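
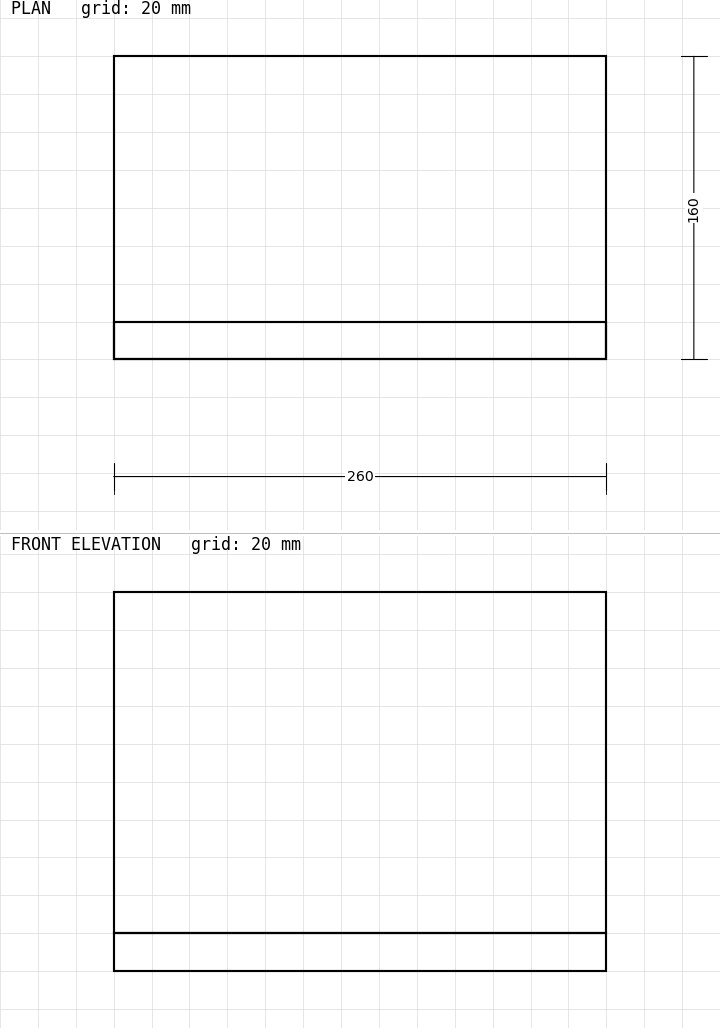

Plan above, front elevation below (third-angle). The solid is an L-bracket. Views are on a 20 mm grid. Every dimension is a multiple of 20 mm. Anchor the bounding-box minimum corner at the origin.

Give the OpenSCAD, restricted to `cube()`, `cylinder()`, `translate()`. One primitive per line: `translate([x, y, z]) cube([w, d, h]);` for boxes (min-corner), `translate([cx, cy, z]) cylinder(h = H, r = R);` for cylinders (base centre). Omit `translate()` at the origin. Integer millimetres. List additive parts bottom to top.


cube([260, 160, 20]);
translate([0, 0, 20]) cube([260, 20, 180]);


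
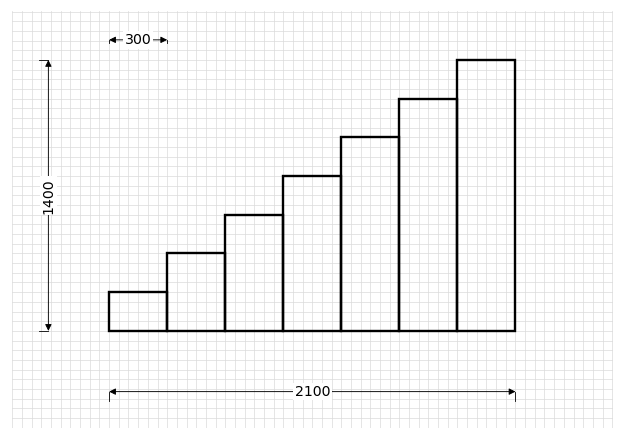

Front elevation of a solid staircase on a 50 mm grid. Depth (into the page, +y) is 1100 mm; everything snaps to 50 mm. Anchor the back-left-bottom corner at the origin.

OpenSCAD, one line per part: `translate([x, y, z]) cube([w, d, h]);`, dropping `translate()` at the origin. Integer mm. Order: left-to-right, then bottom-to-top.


cube([300, 1100, 200]);
translate([300, 0, 0]) cube([300, 1100, 400]);
translate([600, 0, 0]) cube([300, 1100, 600]);
translate([900, 0, 0]) cube([300, 1100, 800]);
translate([1200, 0, 0]) cube([300, 1100, 1000]);
translate([1500, 0, 0]) cube([300, 1100, 1200]);
translate([1800, 0, 0]) cube([300, 1100, 1400]);


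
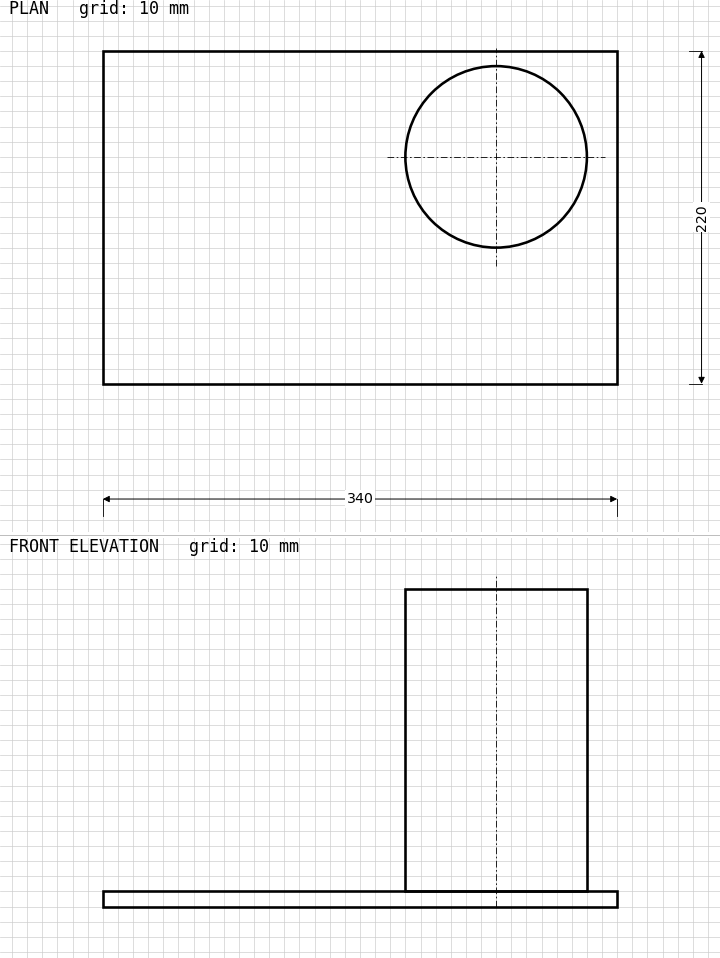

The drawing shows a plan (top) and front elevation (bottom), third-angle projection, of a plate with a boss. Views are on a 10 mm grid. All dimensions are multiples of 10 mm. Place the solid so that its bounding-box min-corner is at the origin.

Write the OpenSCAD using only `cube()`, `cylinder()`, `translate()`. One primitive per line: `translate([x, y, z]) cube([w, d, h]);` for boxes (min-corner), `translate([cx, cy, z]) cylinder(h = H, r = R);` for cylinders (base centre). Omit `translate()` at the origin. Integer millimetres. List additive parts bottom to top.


cube([340, 220, 10]);
translate([260, 150, 10]) cylinder(h = 200, r = 60);


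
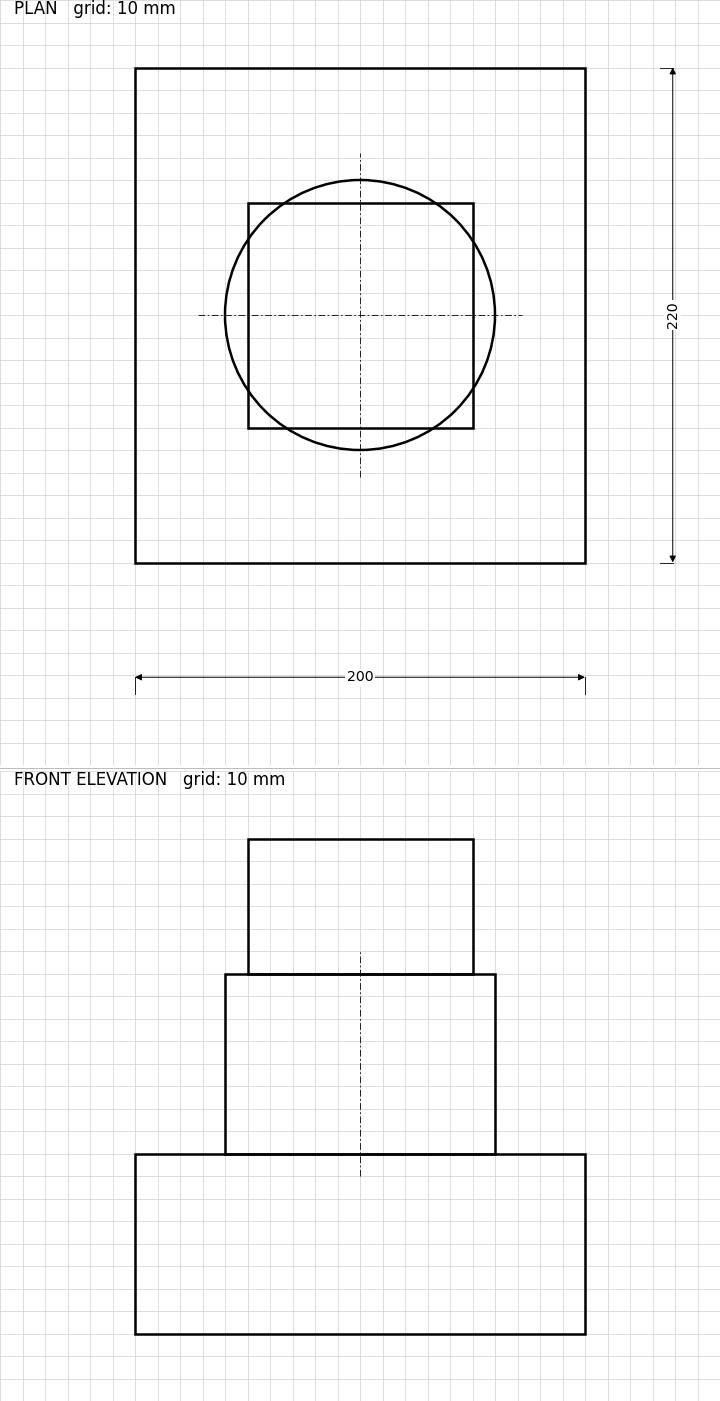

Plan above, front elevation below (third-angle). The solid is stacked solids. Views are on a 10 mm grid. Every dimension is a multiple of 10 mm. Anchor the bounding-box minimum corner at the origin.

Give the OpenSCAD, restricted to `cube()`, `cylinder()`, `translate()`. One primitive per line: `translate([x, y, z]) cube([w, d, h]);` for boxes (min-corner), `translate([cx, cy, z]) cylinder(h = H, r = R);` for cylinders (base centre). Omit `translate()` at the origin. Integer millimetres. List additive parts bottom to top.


cube([200, 220, 80]);
translate([100, 110, 80]) cylinder(h = 80, r = 60);
translate([50, 60, 160]) cube([100, 100, 60]);


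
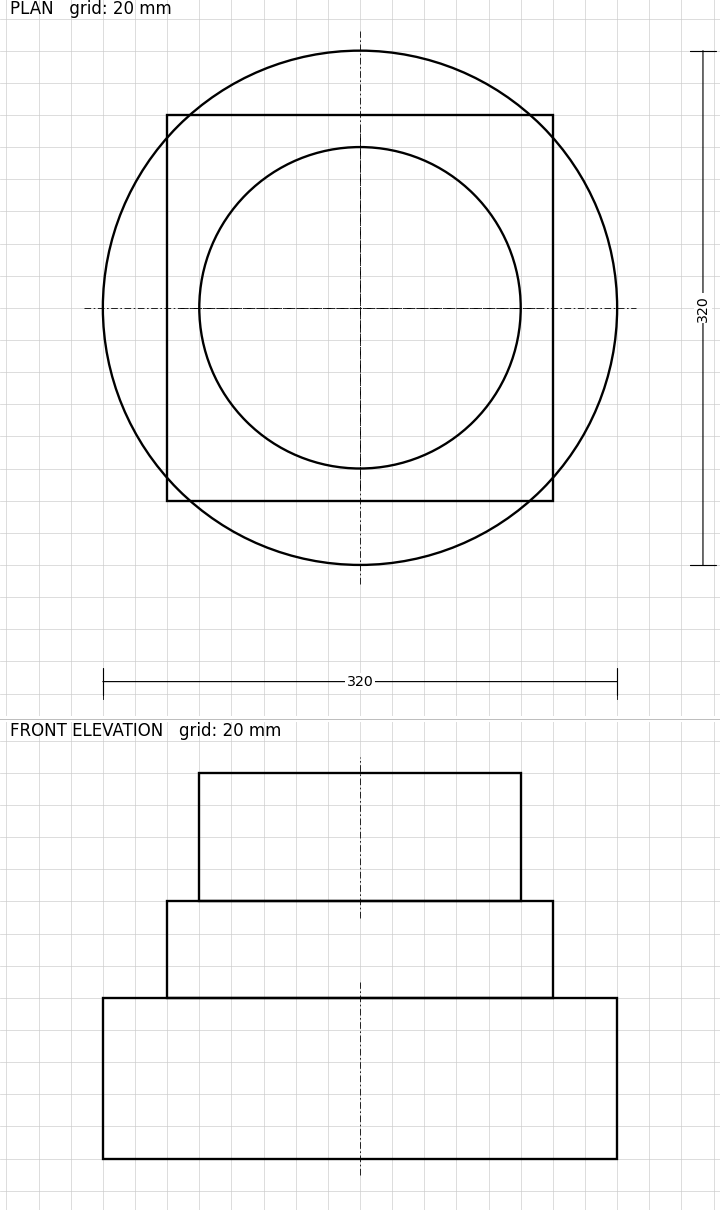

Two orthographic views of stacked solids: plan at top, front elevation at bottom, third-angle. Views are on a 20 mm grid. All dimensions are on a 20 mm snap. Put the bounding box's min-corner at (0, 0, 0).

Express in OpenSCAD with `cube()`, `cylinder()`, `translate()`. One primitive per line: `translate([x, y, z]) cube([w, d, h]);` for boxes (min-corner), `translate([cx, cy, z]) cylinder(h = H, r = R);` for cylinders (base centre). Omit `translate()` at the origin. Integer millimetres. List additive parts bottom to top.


translate([160, 160, 0]) cylinder(h = 100, r = 160);
translate([40, 40, 100]) cube([240, 240, 60]);
translate([160, 160, 160]) cylinder(h = 80, r = 100);


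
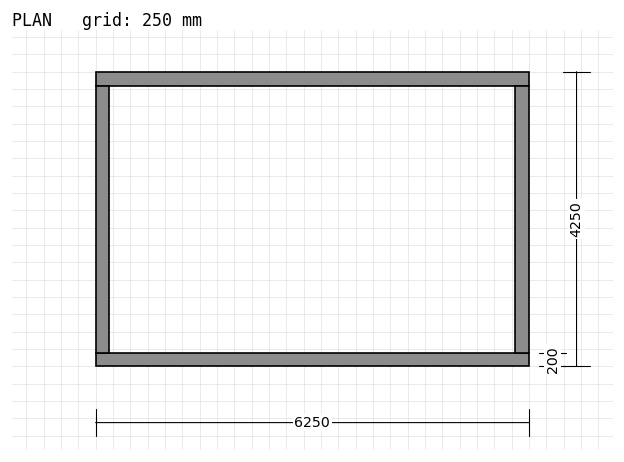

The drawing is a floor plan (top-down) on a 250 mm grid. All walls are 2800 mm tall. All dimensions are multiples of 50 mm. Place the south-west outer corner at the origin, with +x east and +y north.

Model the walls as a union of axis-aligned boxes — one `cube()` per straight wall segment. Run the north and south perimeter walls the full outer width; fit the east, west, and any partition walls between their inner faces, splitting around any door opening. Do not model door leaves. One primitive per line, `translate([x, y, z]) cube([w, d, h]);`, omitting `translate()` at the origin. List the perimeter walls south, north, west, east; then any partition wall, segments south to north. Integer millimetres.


cube([6250, 200, 2800]);
translate([0, 4050, 0]) cube([6250, 200, 2800]);
translate([0, 200, 0]) cube([200, 3850, 2800]);
translate([6050, 200, 0]) cube([200, 3850, 2800]);


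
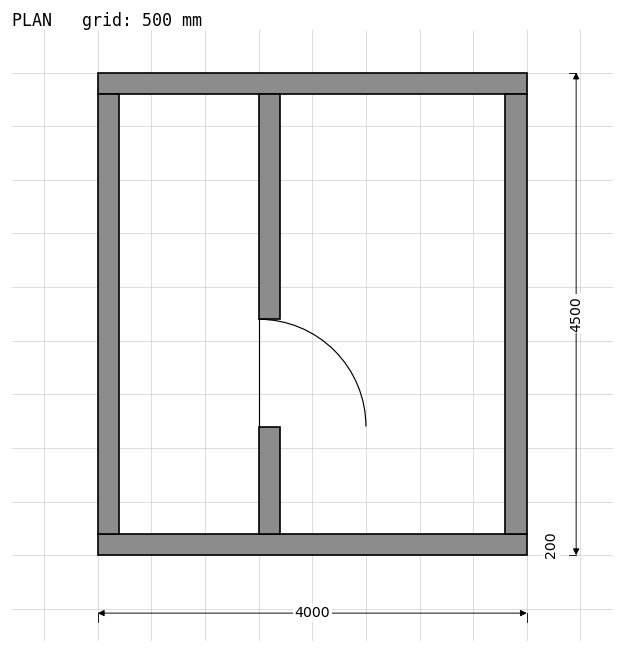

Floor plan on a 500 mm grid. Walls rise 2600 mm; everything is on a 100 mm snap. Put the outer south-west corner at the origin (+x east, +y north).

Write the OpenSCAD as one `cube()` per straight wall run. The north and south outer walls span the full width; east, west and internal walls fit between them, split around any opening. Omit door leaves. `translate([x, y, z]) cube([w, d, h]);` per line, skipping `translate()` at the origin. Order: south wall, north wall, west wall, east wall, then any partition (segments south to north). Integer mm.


cube([4000, 200, 2600]);
translate([0, 4300, 0]) cube([4000, 200, 2600]);
translate([0, 200, 0]) cube([200, 4100, 2600]);
translate([3800, 200, 0]) cube([200, 4100, 2600]);
translate([1500, 200, 0]) cube([200, 1000, 2600]);
translate([1500, 2200, 0]) cube([200, 2100, 2600]);


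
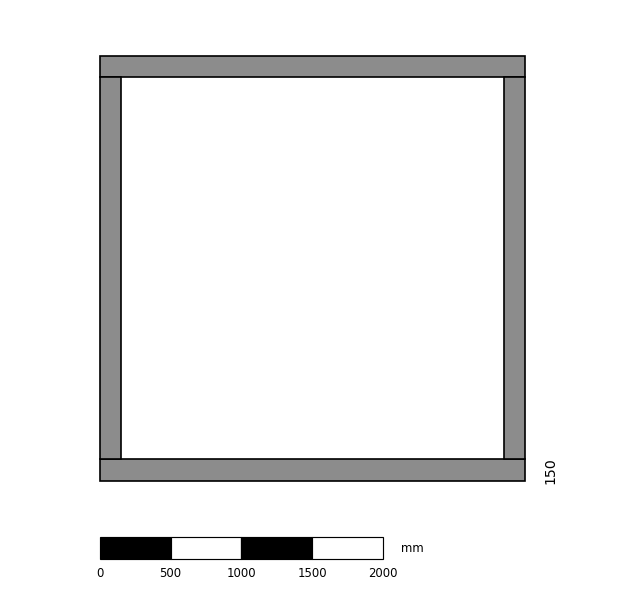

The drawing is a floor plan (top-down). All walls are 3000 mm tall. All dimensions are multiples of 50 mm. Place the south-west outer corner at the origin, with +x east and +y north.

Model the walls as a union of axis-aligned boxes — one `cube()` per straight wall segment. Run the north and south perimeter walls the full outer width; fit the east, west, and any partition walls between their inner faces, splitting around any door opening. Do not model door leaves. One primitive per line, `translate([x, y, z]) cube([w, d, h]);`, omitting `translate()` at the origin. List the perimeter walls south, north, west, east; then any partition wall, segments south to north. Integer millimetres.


cube([3000, 150, 3000]);
translate([0, 2850, 0]) cube([3000, 150, 3000]);
translate([0, 150, 0]) cube([150, 2700, 3000]);
translate([2850, 150, 0]) cube([150, 2700, 3000]);


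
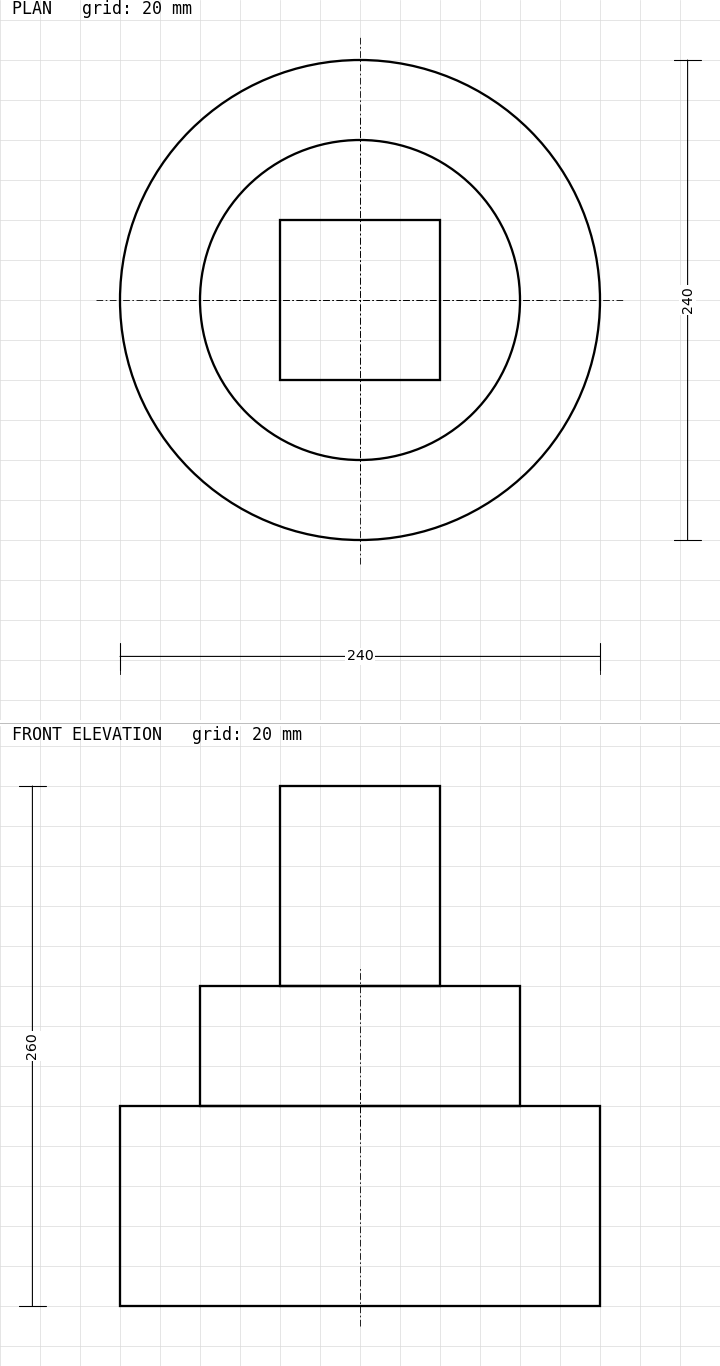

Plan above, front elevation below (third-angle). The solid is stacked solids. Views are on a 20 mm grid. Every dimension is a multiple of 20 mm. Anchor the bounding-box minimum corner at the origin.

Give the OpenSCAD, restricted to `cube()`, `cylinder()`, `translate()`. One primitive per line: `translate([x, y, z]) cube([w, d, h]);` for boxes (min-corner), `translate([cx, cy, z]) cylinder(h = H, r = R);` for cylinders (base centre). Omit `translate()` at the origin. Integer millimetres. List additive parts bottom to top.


translate([120, 120, 0]) cylinder(h = 100, r = 120);
translate([120, 120, 100]) cylinder(h = 60, r = 80);
translate([80, 80, 160]) cube([80, 80, 100]);


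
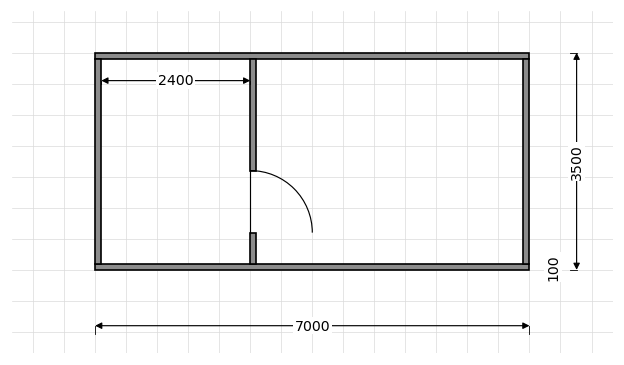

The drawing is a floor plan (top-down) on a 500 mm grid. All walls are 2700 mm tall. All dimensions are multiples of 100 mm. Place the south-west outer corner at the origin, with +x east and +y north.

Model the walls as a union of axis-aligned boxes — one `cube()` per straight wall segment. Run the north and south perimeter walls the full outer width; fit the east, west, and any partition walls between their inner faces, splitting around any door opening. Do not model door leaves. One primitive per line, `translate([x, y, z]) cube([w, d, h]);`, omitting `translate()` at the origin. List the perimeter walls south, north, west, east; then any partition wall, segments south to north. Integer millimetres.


cube([7000, 100, 2700]);
translate([0, 3400, 0]) cube([7000, 100, 2700]);
translate([0, 100, 0]) cube([100, 3300, 2700]);
translate([6900, 100, 0]) cube([100, 3300, 2700]);
translate([2500, 100, 0]) cube([100, 500, 2700]);
translate([2500, 1600, 0]) cube([100, 1800, 2700]);


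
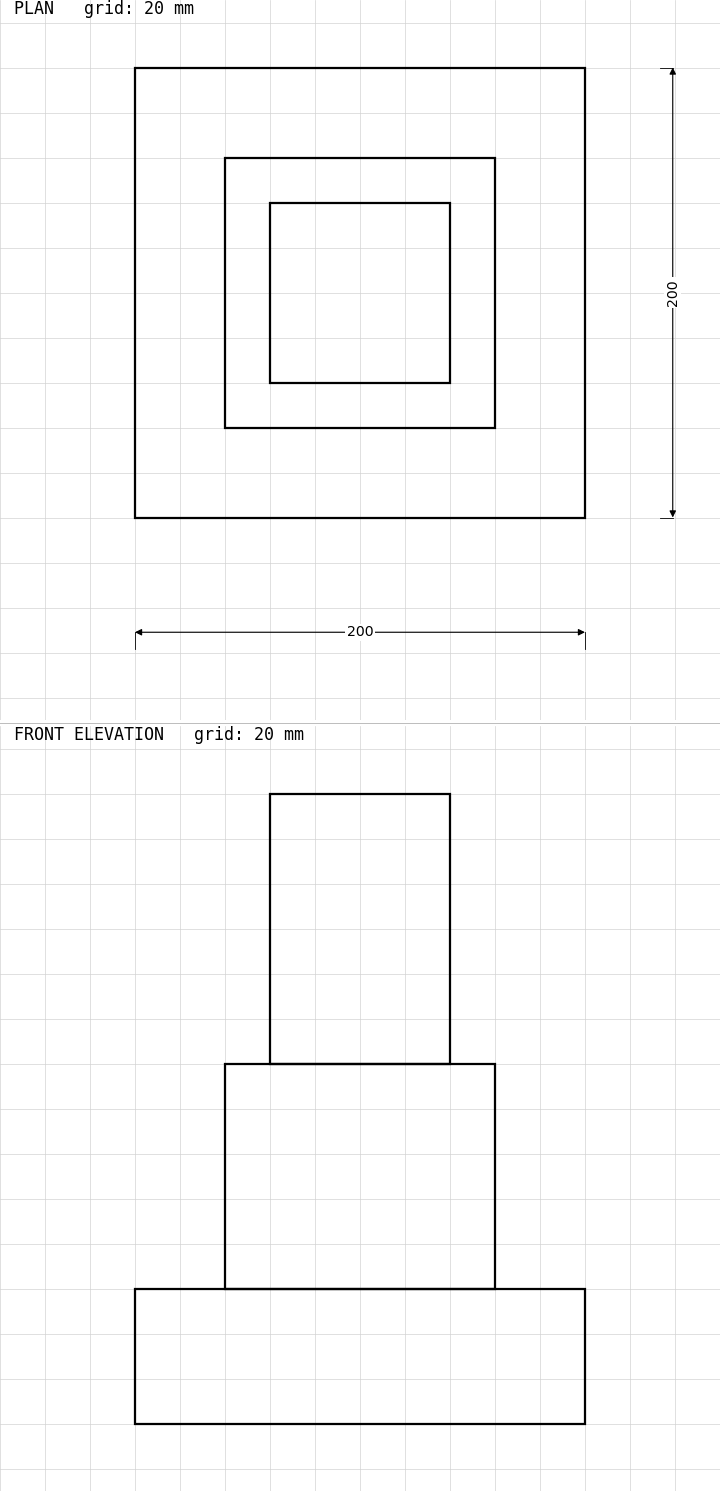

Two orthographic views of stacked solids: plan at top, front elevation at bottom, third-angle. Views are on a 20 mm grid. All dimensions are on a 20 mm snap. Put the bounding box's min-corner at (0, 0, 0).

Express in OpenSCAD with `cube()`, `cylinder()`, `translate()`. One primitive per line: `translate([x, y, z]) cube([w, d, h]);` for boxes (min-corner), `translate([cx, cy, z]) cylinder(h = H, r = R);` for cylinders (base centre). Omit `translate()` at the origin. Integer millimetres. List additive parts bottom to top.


cube([200, 200, 60]);
translate([40, 40, 60]) cube([120, 120, 100]);
translate([60, 60, 160]) cube([80, 80, 120]);


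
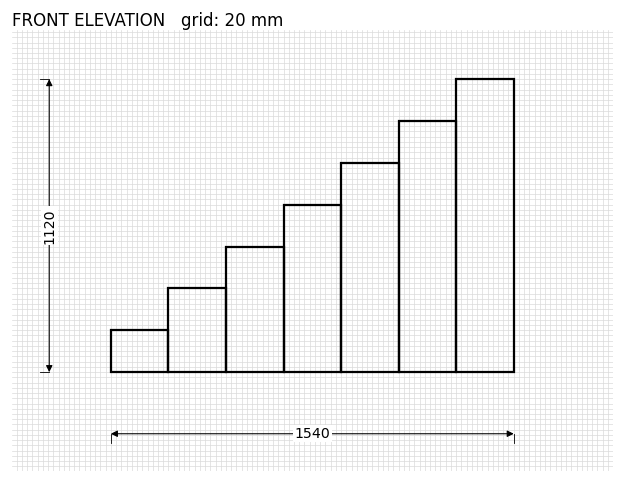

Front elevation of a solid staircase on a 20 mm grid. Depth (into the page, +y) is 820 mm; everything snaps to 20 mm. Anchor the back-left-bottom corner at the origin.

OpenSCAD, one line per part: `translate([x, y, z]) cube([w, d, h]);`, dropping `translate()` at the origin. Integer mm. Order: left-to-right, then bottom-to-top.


cube([220, 820, 160]);
translate([220, 0, 0]) cube([220, 820, 320]);
translate([440, 0, 0]) cube([220, 820, 480]);
translate([660, 0, 0]) cube([220, 820, 640]);
translate([880, 0, 0]) cube([220, 820, 800]);
translate([1100, 0, 0]) cube([220, 820, 960]);
translate([1320, 0, 0]) cube([220, 820, 1120]);


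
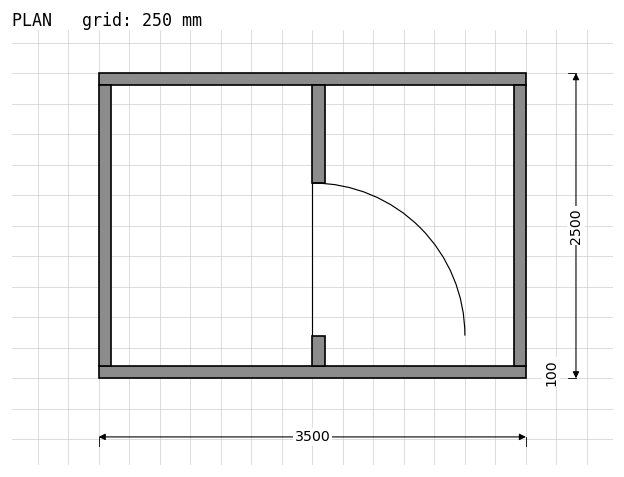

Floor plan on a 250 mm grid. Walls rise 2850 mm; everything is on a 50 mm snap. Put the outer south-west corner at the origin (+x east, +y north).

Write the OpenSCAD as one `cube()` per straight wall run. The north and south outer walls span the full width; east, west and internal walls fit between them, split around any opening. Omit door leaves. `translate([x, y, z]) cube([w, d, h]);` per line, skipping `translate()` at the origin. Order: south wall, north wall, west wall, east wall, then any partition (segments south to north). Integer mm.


cube([3500, 100, 2850]);
translate([0, 2400, 0]) cube([3500, 100, 2850]);
translate([0, 100, 0]) cube([100, 2300, 2850]);
translate([3400, 100, 0]) cube([100, 2300, 2850]);
translate([1750, 100, 0]) cube([100, 250, 2850]);
translate([1750, 1600, 0]) cube([100, 800, 2850]);


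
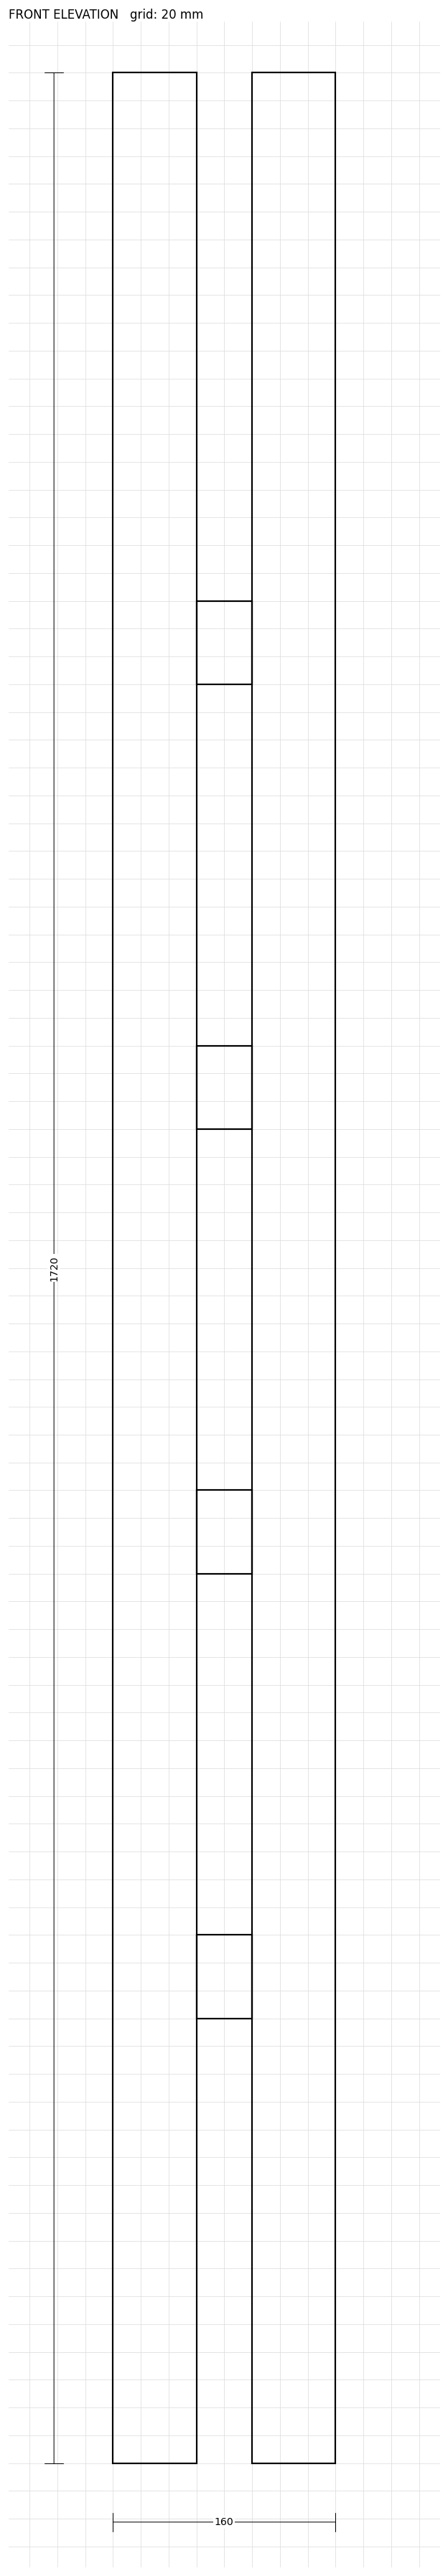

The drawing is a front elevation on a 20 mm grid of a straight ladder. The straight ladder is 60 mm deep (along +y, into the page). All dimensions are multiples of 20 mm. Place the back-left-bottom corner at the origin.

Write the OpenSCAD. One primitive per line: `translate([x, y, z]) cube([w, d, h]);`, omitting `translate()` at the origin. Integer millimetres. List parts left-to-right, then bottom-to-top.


cube([60, 60, 1720]);
translate([60, 0, 320]) cube([40, 60, 60]);
translate([60, 0, 640]) cube([40, 60, 60]);
translate([60, 0, 960]) cube([40, 60, 60]);
translate([60, 0, 1280]) cube([40, 60, 60]);
translate([100, 0, 0]) cube([60, 60, 1720]);


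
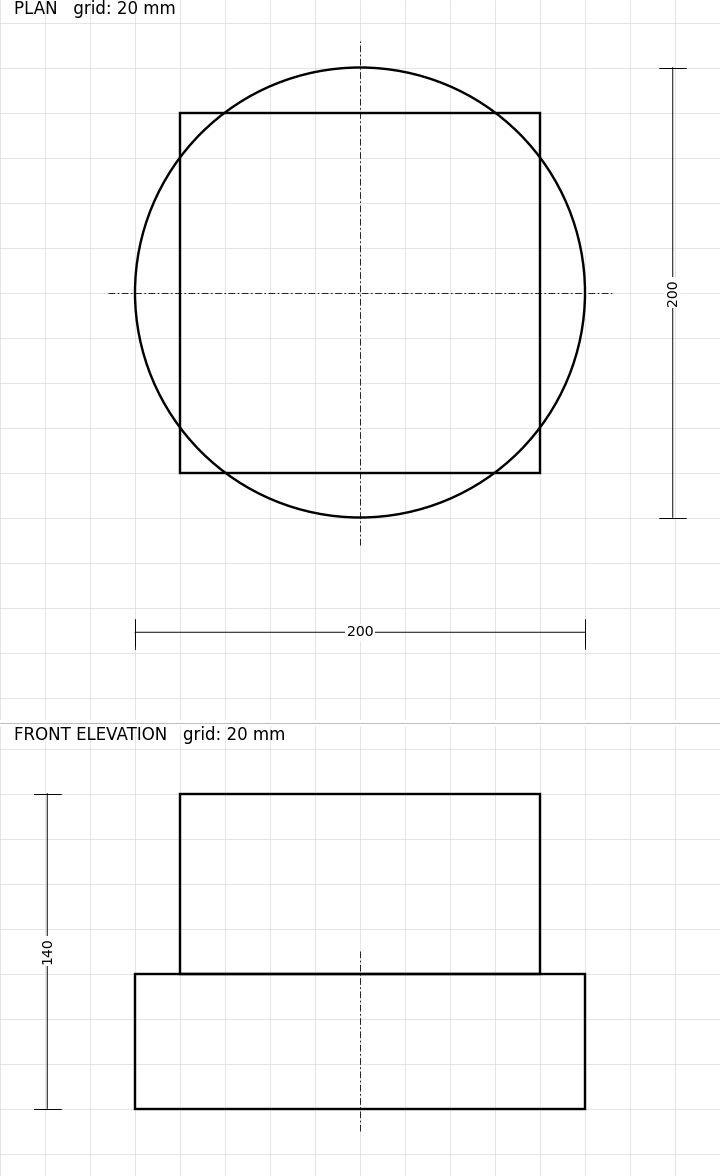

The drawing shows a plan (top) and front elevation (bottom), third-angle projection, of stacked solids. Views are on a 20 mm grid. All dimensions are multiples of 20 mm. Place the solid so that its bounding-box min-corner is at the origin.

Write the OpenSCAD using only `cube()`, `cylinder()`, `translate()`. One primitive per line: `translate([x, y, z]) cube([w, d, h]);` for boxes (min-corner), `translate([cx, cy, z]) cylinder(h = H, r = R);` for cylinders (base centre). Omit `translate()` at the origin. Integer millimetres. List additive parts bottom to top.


translate([100, 100, 0]) cylinder(h = 60, r = 100);
translate([20, 20, 60]) cube([160, 160, 80]);


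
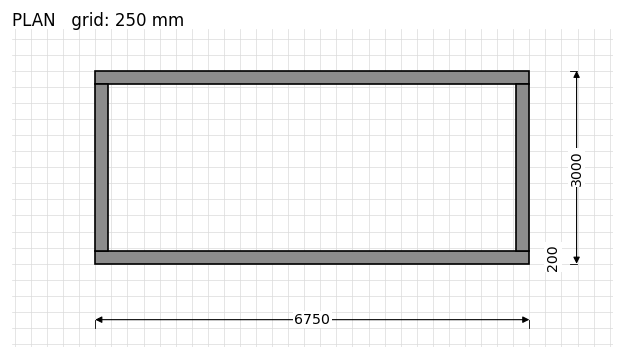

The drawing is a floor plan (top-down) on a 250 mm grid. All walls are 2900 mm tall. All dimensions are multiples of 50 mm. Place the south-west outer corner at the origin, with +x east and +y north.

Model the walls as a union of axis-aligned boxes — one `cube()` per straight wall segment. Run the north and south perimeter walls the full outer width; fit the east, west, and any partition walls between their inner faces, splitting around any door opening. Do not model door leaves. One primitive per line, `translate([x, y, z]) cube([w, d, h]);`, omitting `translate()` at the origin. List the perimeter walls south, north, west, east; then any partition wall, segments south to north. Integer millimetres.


cube([6750, 200, 2900]);
translate([0, 2800, 0]) cube([6750, 200, 2900]);
translate([0, 200, 0]) cube([200, 2600, 2900]);
translate([6550, 200, 0]) cube([200, 2600, 2900]);


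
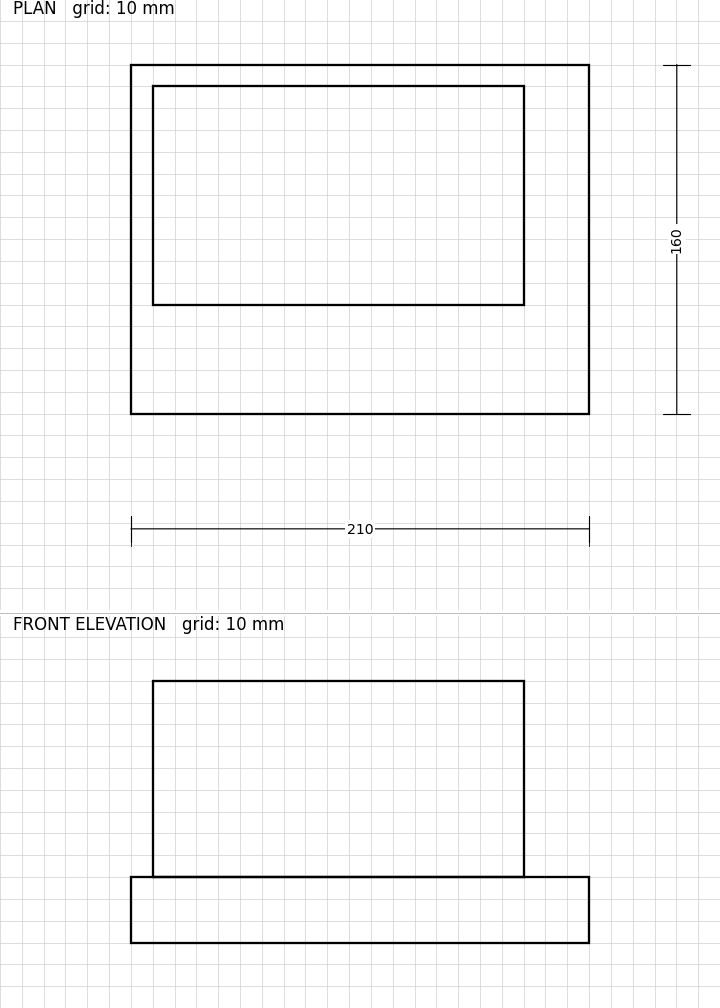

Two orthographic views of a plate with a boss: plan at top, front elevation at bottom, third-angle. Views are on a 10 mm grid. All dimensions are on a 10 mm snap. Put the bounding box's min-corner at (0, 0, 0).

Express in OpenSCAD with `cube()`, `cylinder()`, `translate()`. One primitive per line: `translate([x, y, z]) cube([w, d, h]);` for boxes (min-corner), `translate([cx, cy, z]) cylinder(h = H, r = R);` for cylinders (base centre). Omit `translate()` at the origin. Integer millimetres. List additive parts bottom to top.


cube([210, 160, 30]);
translate([10, 50, 30]) cube([170, 100, 90]);


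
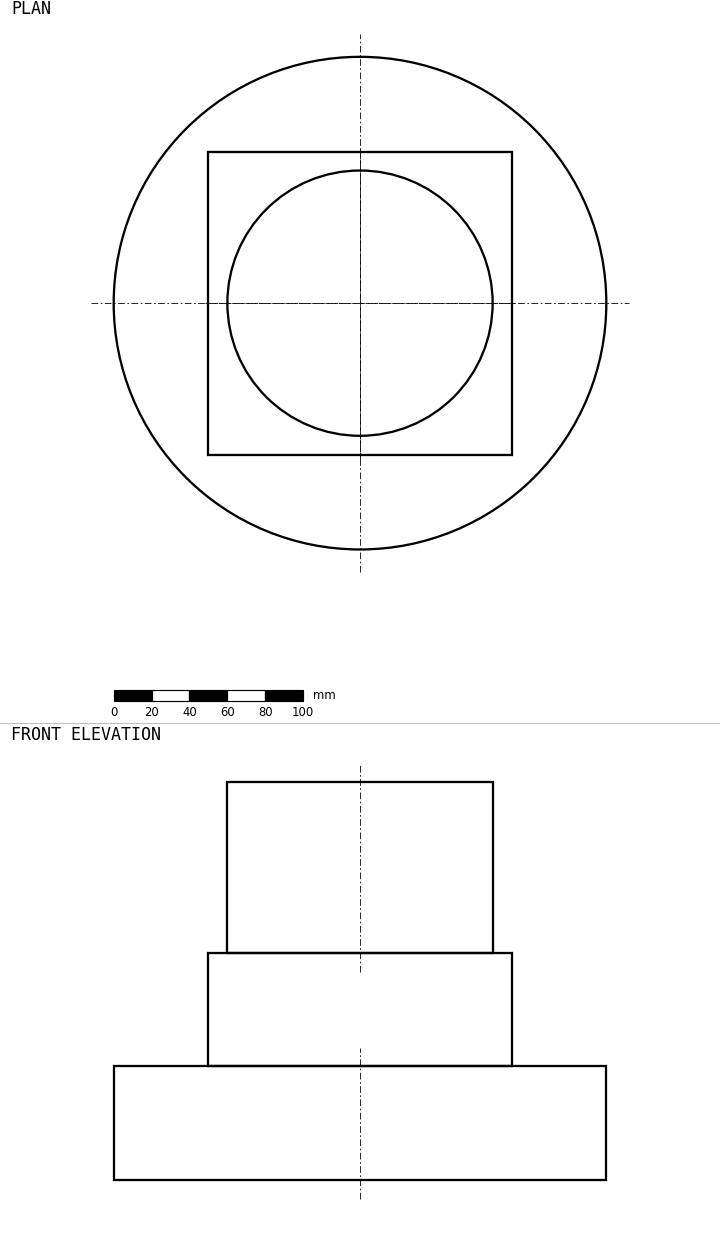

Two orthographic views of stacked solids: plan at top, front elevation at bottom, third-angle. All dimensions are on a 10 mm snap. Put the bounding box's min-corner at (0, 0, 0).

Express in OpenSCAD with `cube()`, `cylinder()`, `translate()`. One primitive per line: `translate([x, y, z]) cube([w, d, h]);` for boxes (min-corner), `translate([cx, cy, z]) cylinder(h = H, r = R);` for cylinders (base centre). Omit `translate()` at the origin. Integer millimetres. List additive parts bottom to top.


translate([130, 130, 0]) cylinder(h = 60, r = 130);
translate([50, 50, 60]) cube([160, 160, 60]);
translate([130, 130, 120]) cylinder(h = 90, r = 70);


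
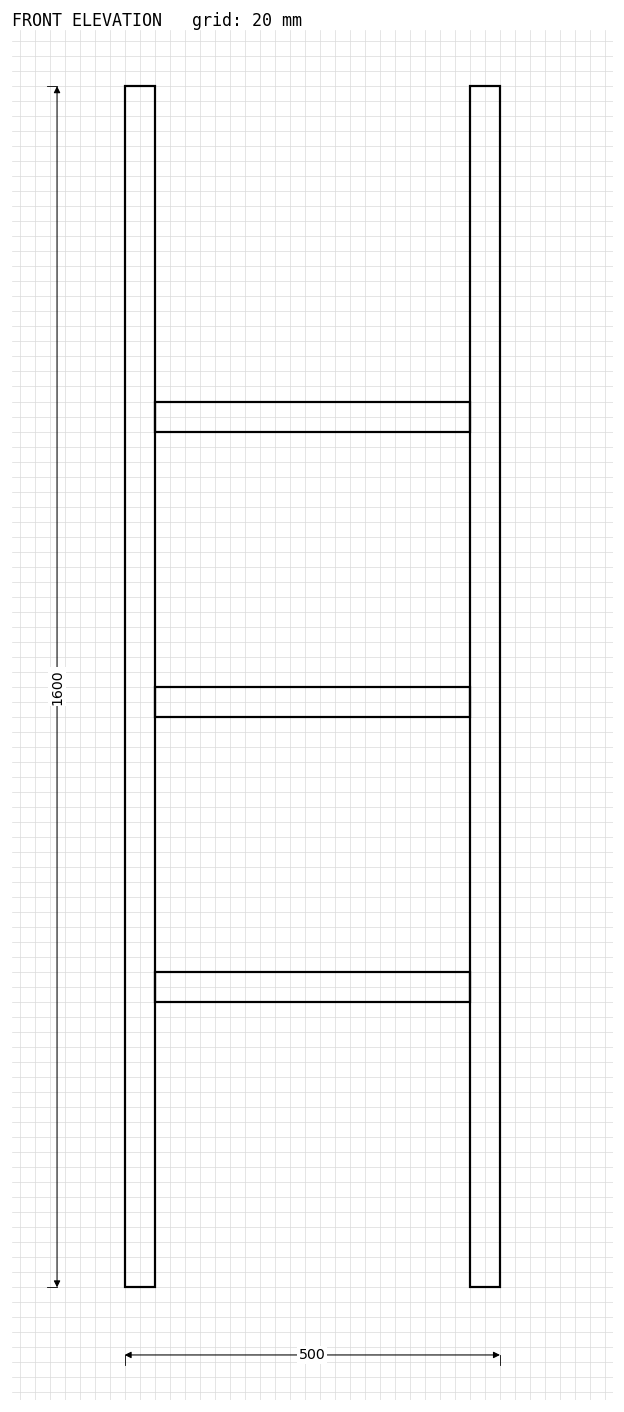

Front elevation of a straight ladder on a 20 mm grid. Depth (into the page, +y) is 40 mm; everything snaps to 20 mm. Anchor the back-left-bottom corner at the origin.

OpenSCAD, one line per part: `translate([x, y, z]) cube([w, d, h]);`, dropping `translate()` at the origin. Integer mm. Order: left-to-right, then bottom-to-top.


cube([40, 40, 1600]);
translate([40, 0, 380]) cube([420, 40, 40]);
translate([40, 0, 760]) cube([420, 40, 40]);
translate([40, 0, 1140]) cube([420, 40, 40]);
translate([460, 0, 0]) cube([40, 40, 1600]);


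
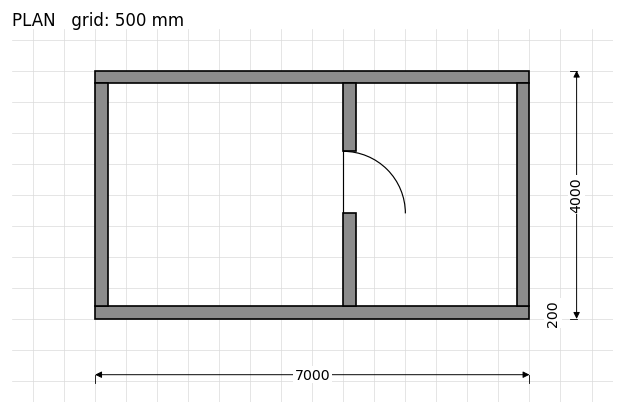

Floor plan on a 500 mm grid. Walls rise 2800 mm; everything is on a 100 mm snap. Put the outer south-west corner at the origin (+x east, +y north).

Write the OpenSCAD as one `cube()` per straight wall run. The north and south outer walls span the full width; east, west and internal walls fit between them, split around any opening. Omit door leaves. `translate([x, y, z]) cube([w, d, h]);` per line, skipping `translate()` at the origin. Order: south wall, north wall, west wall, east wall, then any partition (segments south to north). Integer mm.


cube([7000, 200, 2800]);
translate([0, 3800, 0]) cube([7000, 200, 2800]);
translate([0, 200, 0]) cube([200, 3600, 2800]);
translate([6800, 200, 0]) cube([200, 3600, 2800]);
translate([4000, 200, 0]) cube([200, 1500, 2800]);
translate([4000, 2700, 0]) cube([200, 1100, 2800]);


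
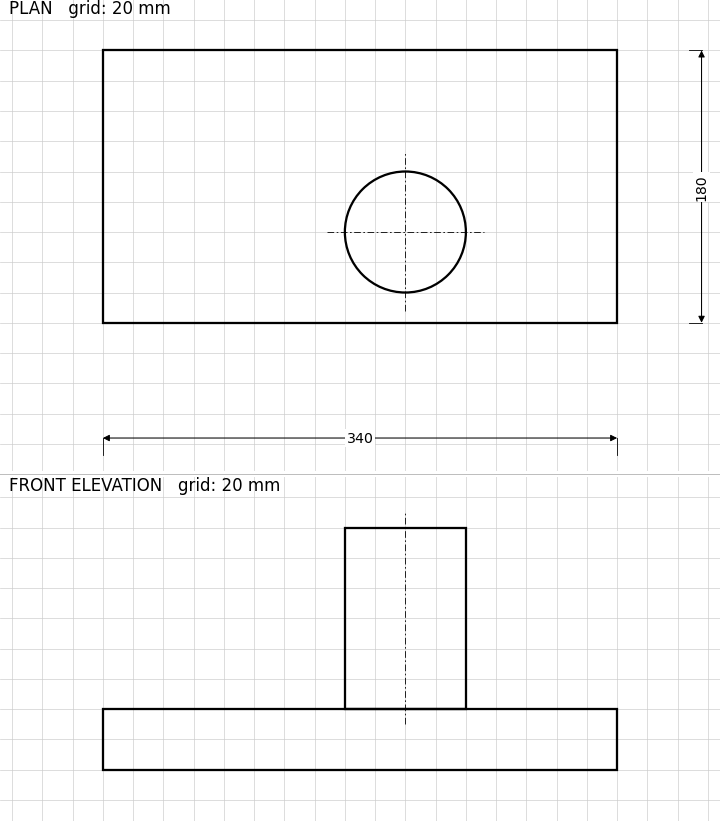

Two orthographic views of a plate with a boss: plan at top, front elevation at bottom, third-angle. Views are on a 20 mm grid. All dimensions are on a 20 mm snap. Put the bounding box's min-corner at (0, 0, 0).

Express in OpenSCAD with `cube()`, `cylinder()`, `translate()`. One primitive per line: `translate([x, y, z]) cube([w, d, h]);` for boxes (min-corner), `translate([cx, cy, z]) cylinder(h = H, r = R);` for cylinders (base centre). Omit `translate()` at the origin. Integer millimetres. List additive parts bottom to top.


cube([340, 180, 40]);
translate([200, 60, 40]) cylinder(h = 120, r = 40);


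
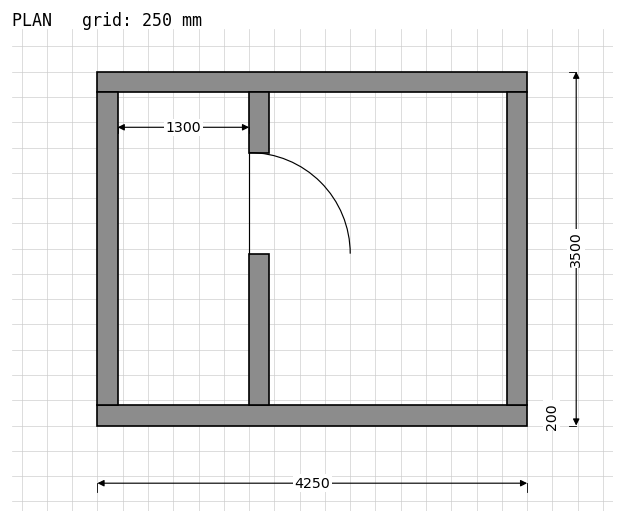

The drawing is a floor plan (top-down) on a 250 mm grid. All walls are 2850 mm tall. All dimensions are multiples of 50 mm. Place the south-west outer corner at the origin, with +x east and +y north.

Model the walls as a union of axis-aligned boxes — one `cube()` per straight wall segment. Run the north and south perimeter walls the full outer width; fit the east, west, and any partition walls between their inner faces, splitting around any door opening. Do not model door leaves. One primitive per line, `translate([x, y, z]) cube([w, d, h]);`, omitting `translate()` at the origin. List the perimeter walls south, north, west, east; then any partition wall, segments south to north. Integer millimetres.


cube([4250, 200, 2850]);
translate([0, 3300, 0]) cube([4250, 200, 2850]);
translate([0, 200, 0]) cube([200, 3100, 2850]);
translate([4050, 200, 0]) cube([200, 3100, 2850]);
translate([1500, 200, 0]) cube([200, 1500, 2850]);
translate([1500, 2700, 0]) cube([200, 600, 2850]);


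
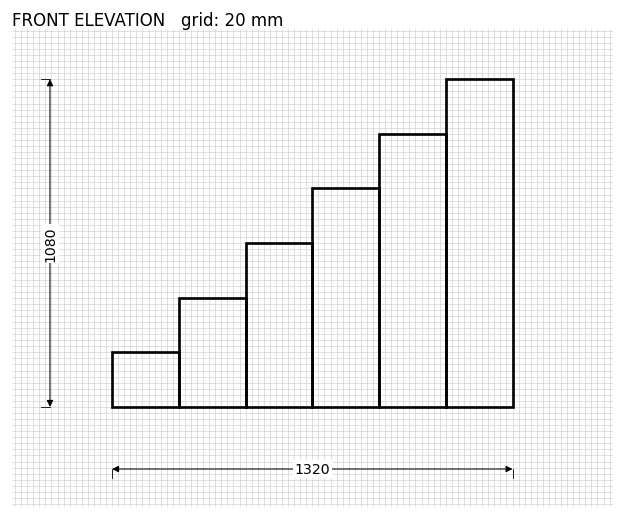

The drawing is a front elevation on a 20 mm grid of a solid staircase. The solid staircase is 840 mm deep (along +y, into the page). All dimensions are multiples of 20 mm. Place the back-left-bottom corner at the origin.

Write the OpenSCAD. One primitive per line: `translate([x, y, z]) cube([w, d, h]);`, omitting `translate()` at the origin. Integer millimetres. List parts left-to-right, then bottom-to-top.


cube([220, 840, 180]);
translate([220, 0, 0]) cube([220, 840, 360]);
translate([440, 0, 0]) cube([220, 840, 540]);
translate([660, 0, 0]) cube([220, 840, 720]);
translate([880, 0, 0]) cube([220, 840, 900]);
translate([1100, 0, 0]) cube([220, 840, 1080]);


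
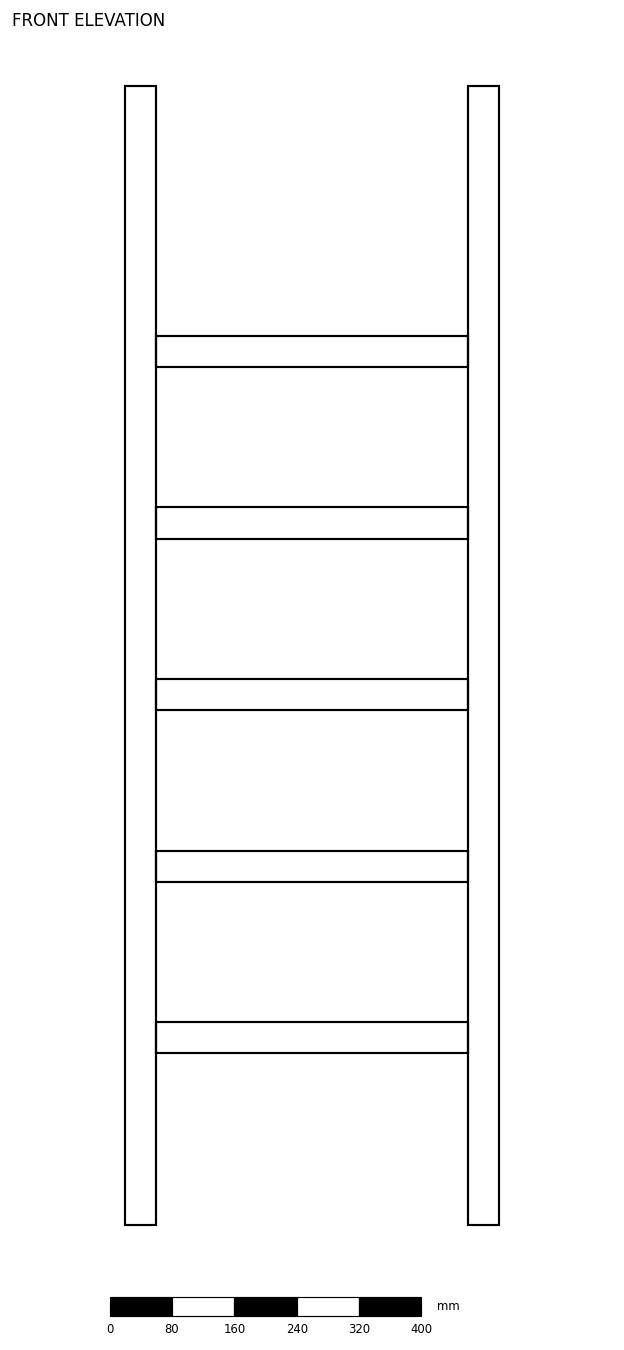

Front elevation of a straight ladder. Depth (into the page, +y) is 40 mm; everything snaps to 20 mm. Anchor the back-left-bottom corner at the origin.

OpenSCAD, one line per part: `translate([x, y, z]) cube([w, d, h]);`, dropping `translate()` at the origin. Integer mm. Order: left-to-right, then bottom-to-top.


cube([40, 40, 1460]);
translate([40, 0, 220]) cube([400, 40, 40]);
translate([40, 0, 440]) cube([400, 40, 40]);
translate([40, 0, 660]) cube([400, 40, 40]);
translate([40, 0, 880]) cube([400, 40, 40]);
translate([40, 0, 1100]) cube([400, 40, 40]);
translate([440, 0, 0]) cube([40, 40, 1460]);


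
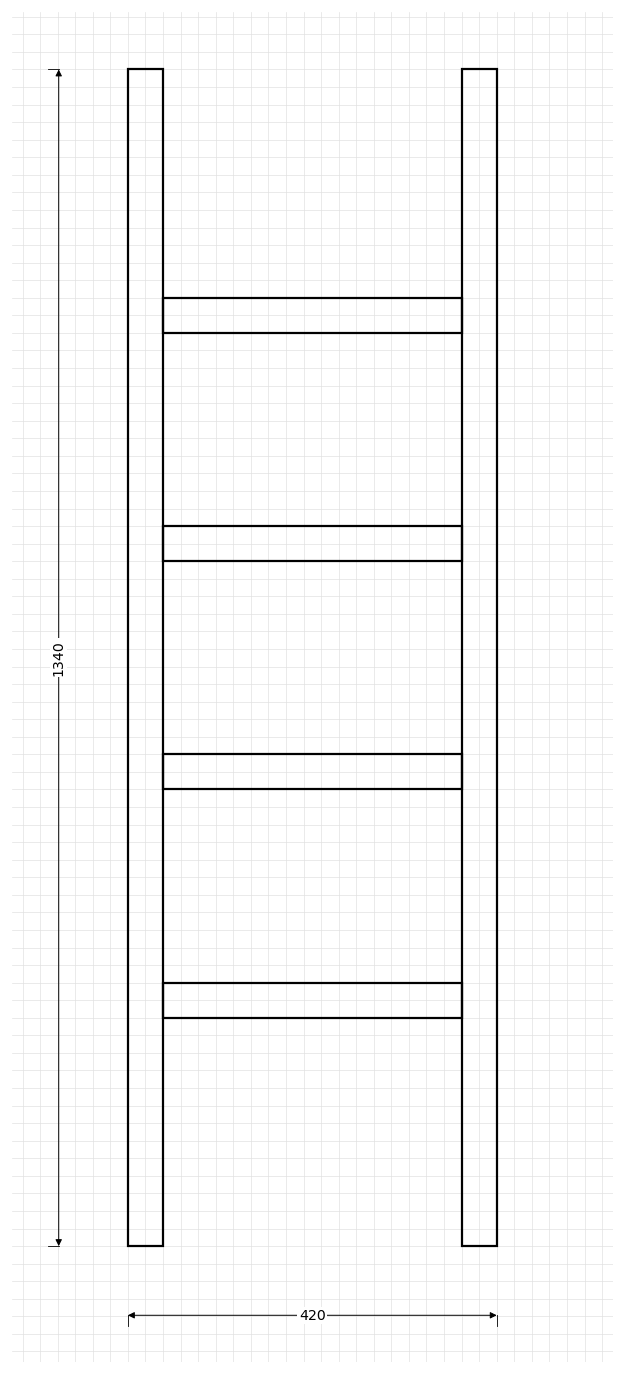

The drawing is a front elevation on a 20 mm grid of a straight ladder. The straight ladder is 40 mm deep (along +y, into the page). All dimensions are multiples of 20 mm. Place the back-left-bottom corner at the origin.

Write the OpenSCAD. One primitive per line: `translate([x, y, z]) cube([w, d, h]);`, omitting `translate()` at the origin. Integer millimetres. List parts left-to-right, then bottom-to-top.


cube([40, 40, 1340]);
translate([40, 0, 260]) cube([340, 40, 40]);
translate([40, 0, 520]) cube([340, 40, 40]);
translate([40, 0, 780]) cube([340, 40, 40]);
translate([40, 0, 1040]) cube([340, 40, 40]);
translate([380, 0, 0]) cube([40, 40, 1340]);


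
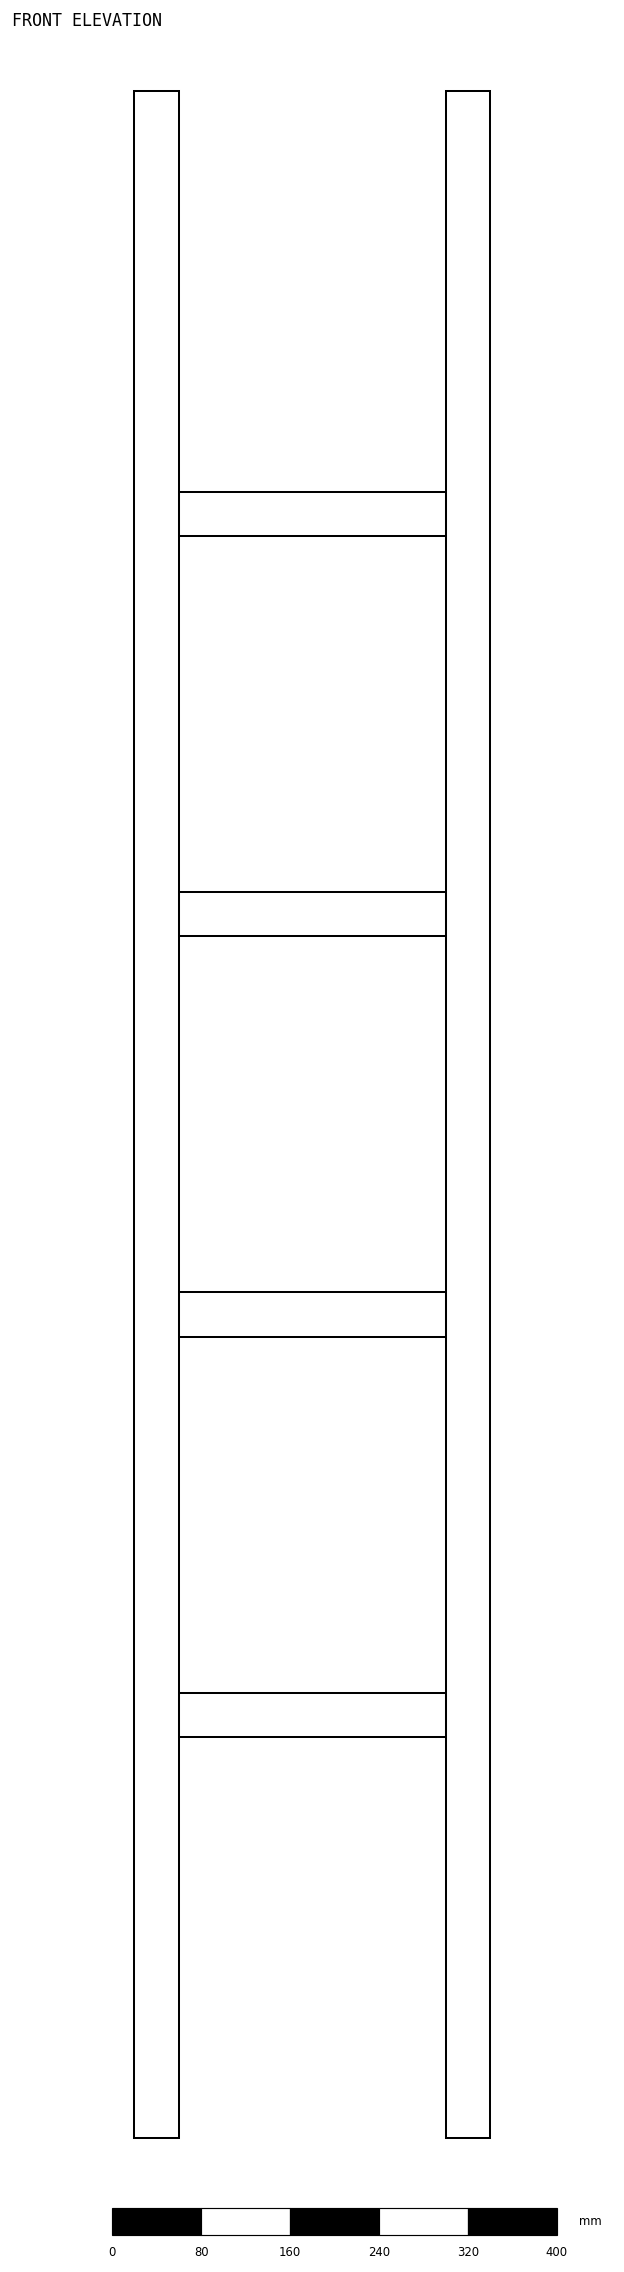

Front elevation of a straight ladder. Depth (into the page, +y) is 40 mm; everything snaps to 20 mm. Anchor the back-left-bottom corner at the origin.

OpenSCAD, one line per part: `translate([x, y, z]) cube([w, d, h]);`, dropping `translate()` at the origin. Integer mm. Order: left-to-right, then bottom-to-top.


cube([40, 40, 1840]);
translate([40, 0, 360]) cube([240, 40, 40]);
translate([40, 0, 720]) cube([240, 40, 40]);
translate([40, 0, 1080]) cube([240, 40, 40]);
translate([40, 0, 1440]) cube([240, 40, 40]);
translate([280, 0, 0]) cube([40, 40, 1840]);


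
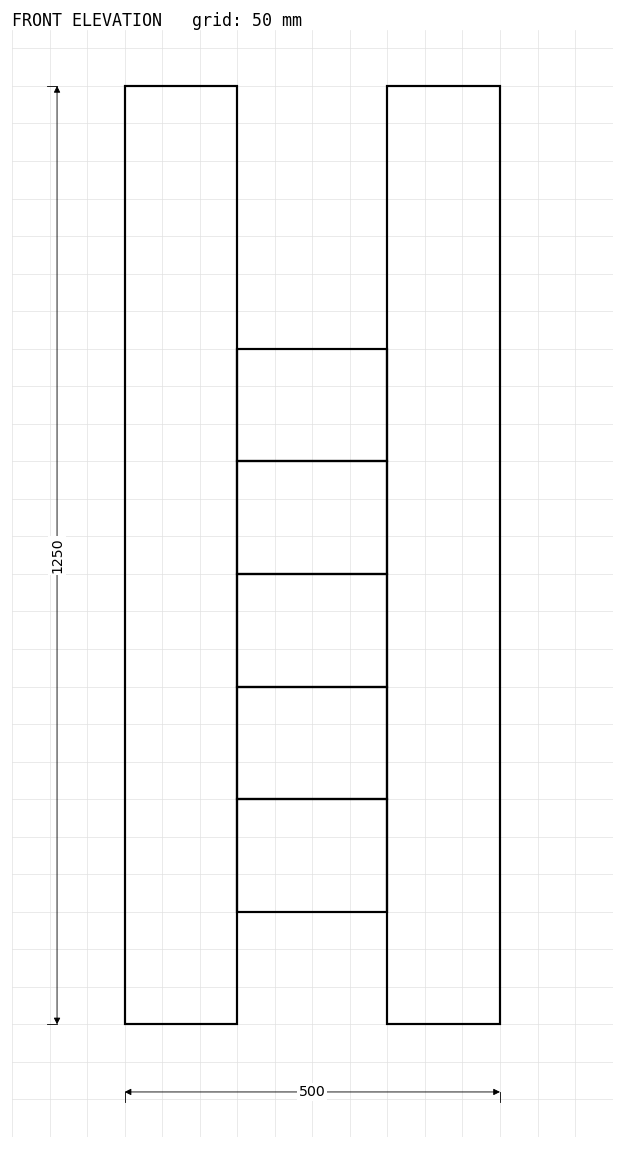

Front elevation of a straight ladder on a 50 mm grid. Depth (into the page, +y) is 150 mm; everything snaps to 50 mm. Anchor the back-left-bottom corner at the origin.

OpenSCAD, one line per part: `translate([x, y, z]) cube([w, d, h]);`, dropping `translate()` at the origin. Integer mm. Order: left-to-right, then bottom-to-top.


cube([150, 150, 1250]);
translate([150, 0, 150]) cube([200, 150, 150]);
translate([150, 0, 300]) cube([200, 150, 150]);
translate([150, 0, 450]) cube([200, 150, 150]);
translate([150, 0, 600]) cube([200, 150, 150]);
translate([150, 0, 750]) cube([200, 150, 150]);
translate([350, 0, 0]) cube([150, 150, 1250]);


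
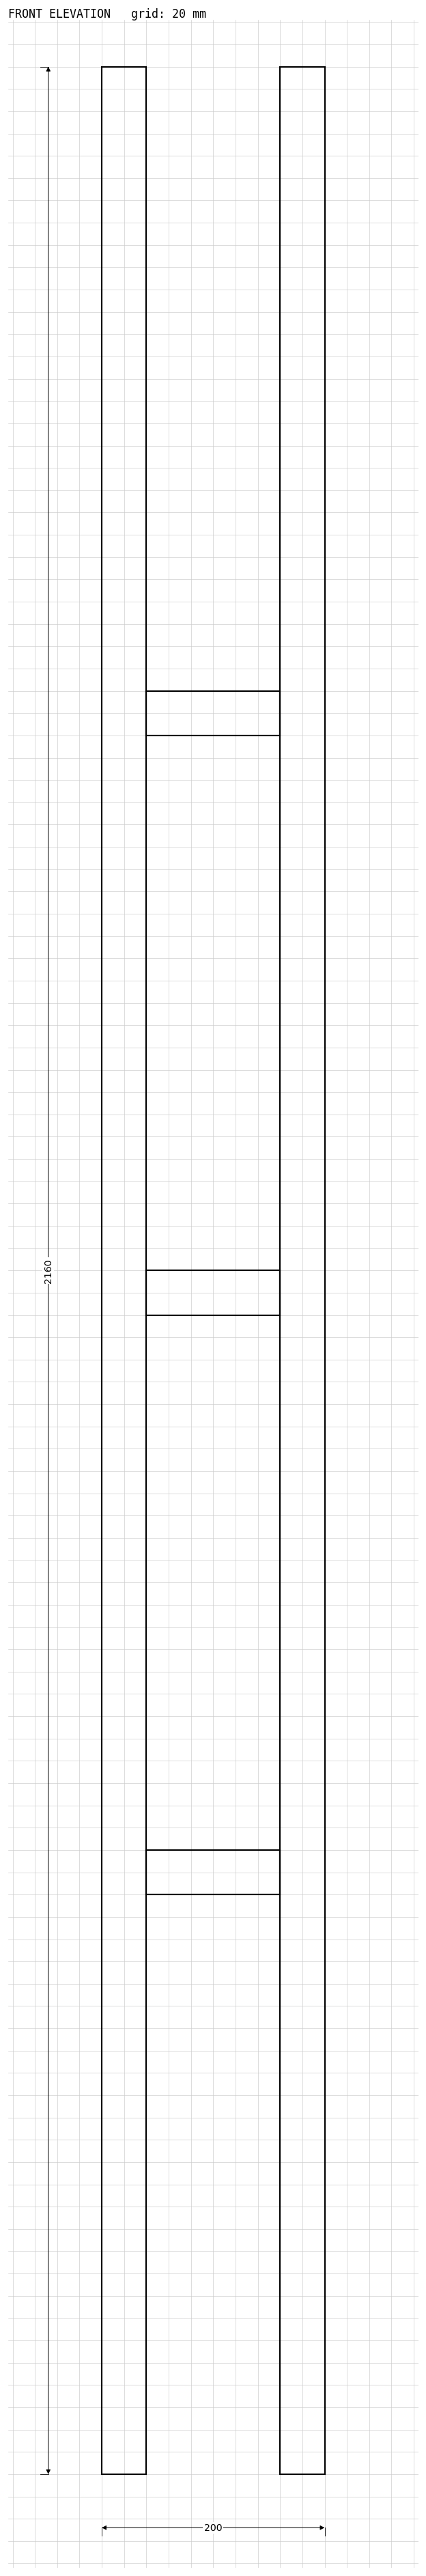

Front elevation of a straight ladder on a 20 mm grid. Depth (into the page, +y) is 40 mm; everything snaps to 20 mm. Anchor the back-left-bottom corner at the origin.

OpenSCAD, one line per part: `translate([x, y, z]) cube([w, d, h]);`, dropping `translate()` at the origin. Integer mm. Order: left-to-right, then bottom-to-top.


cube([40, 40, 2160]);
translate([40, 0, 520]) cube([120, 40, 40]);
translate([40, 0, 1040]) cube([120, 40, 40]);
translate([40, 0, 1560]) cube([120, 40, 40]);
translate([160, 0, 0]) cube([40, 40, 2160]);


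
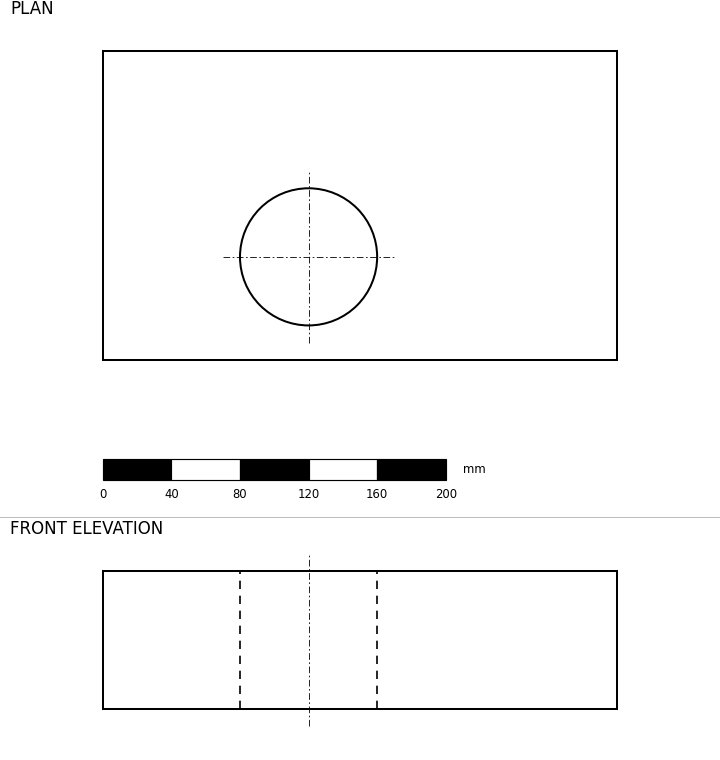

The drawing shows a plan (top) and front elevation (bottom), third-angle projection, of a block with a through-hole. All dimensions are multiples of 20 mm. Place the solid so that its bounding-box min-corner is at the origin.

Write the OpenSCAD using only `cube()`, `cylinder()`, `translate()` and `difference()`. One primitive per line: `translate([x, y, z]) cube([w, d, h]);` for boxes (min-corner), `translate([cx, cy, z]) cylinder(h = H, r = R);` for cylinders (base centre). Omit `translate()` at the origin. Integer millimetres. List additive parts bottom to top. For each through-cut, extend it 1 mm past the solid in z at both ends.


difference() {
  cube([300, 180, 80]);
  translate([120, 60, -1]) cylinder(h = 82, r = 40);
}


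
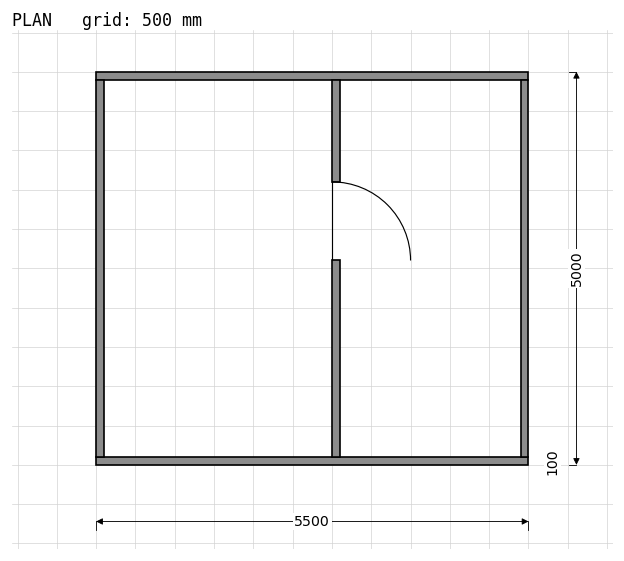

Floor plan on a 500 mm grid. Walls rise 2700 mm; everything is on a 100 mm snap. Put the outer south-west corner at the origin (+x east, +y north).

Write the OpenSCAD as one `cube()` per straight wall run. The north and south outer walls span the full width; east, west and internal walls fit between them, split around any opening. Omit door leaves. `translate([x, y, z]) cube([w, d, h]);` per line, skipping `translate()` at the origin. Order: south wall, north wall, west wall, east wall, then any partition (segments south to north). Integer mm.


cube([5500, 100, 2700]);
translate([0, 4900, 0]) cube([5500, 100, 2700]);
translate([0, 100, 0]) cube([100, 4800, 2700]);
translate([5400, 100, 0]) cube([100, 4800, 2700]);
translate([3000, 100, 0]) cube([100, 2500, 2700]);
translate([3000, 3600, 0]) cube([100, 1300, 2700]);


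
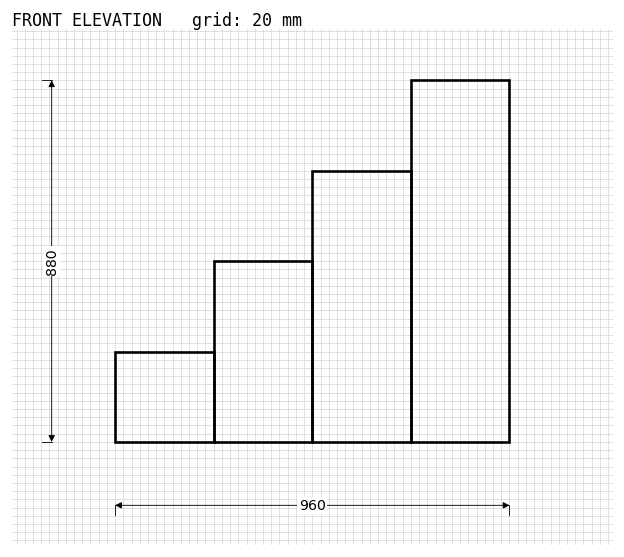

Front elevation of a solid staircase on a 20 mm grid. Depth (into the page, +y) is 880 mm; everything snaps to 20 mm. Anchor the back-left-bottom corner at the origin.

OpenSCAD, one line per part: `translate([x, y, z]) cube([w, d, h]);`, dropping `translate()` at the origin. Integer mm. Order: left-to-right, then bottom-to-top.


cube([240, 880, 220]);
translate([240, 0, 0]) cube([240, 880, 440]);
translate([480, 0, 0]) cube([240, 880, 660]);
translate([720, 0, 0]) cube([240, 880, 880]);


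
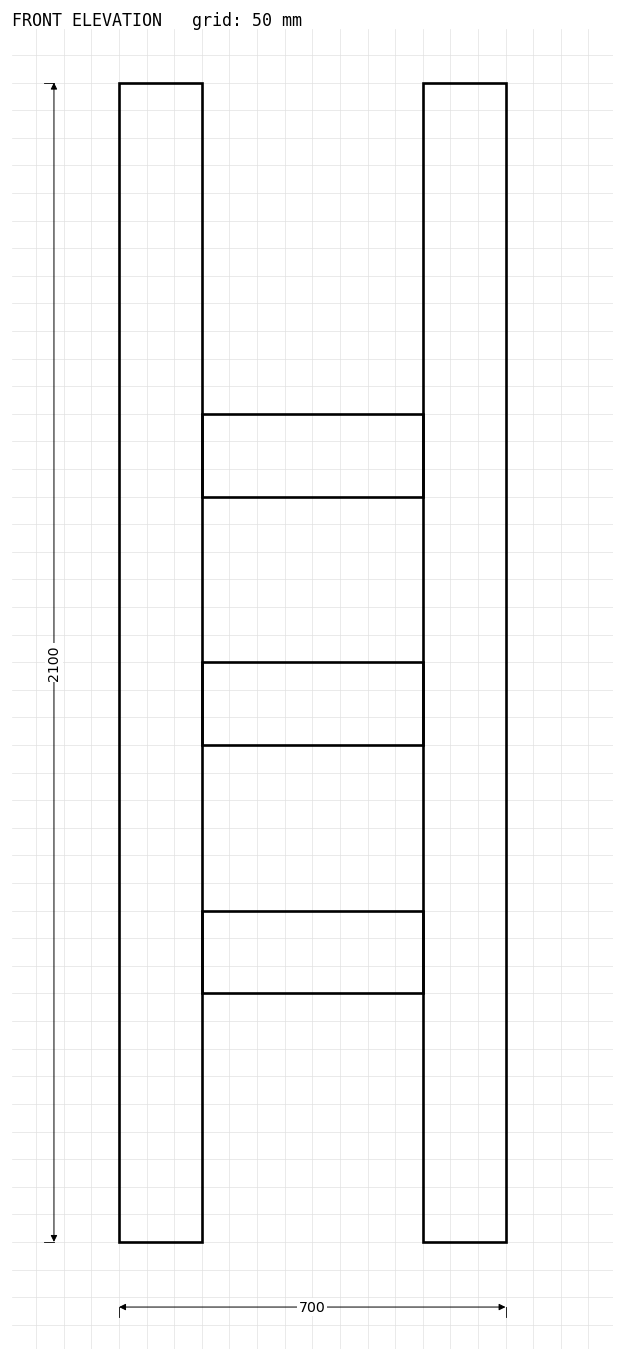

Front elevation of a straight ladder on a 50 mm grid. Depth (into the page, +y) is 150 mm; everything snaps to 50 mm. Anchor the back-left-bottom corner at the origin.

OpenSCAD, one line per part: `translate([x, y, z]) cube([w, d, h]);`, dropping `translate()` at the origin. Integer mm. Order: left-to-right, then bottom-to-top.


cube([150, 150, 2100]);
translate([150, 0, 450]) cube([400, 150, 150]);
translate([150, 0, 900]) cube([400, 150, 150]);
translate([150, 0, 1350]) cube([400, 150, 150]);
translate([550, 0, 0]) cube([150, 150, 2100]);


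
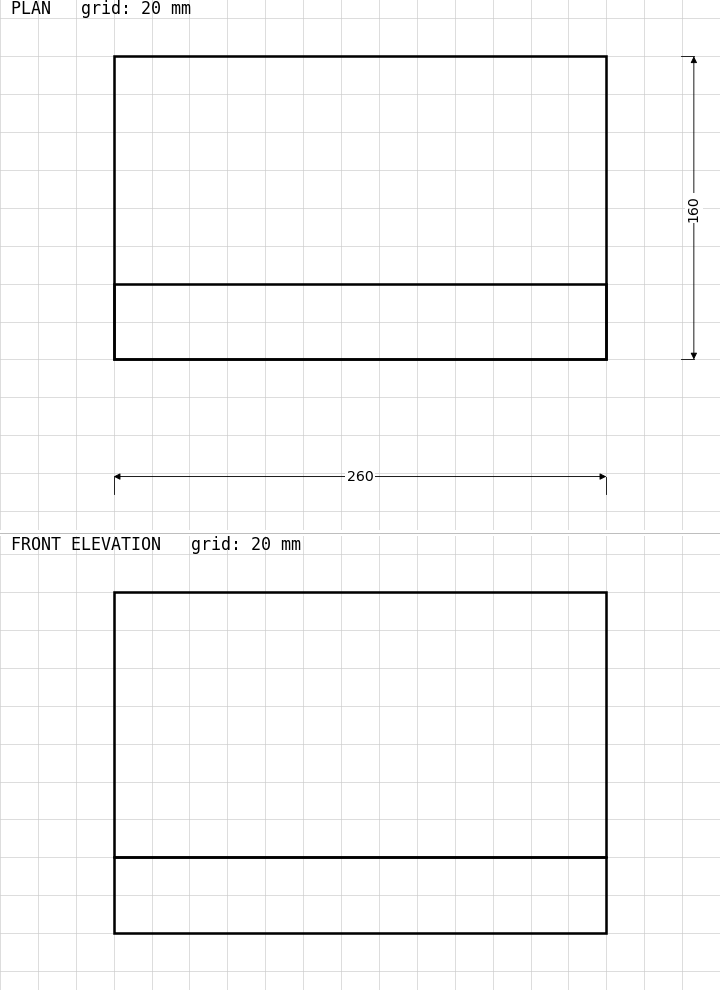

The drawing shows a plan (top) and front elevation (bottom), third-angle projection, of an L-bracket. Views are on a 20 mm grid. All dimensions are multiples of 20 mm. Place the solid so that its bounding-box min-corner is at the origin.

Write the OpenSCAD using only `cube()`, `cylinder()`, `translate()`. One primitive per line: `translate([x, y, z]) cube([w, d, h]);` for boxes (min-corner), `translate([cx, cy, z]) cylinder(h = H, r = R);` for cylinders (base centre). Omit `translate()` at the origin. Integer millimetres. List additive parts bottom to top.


cube([260, 160, 40]);
translate([0, 0, 40]) cube([260, 40, 140]);


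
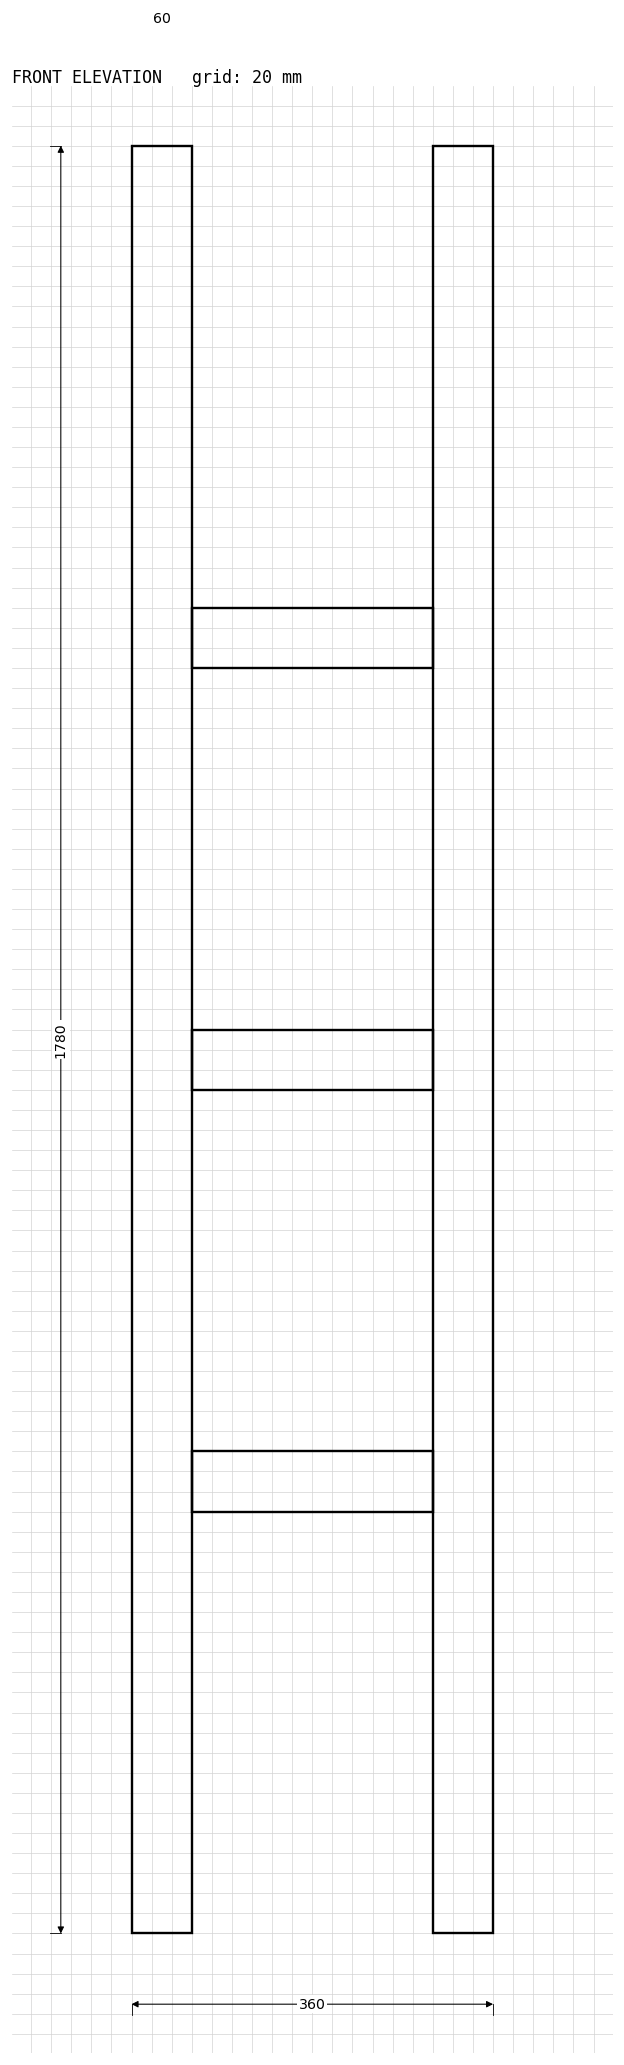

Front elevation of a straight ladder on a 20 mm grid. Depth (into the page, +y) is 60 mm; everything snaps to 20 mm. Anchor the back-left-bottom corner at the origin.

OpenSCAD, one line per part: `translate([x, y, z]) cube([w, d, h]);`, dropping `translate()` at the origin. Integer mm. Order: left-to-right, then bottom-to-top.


cube([60, 60, 1780]);
translate([60, 0, 420]) cube([240, 60, 60]);
translate([60, 0, 840]) cube([240, 60, 60]);
translate([60, 0, 1260]) cube([240, 60, 60]);
translate([300, 0, 0]) cube([60, 60, 1780]);
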